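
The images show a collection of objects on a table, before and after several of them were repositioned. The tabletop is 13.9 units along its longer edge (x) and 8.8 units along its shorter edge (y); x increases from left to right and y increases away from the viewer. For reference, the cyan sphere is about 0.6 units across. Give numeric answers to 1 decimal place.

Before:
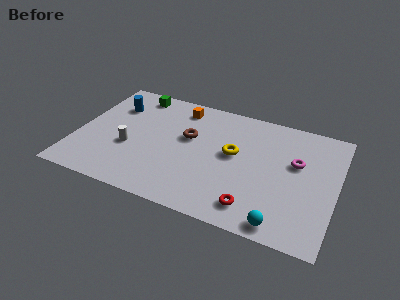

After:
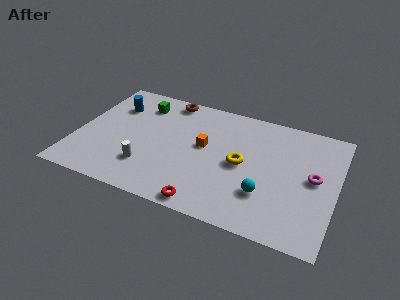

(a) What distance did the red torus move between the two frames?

2.5

The red torus was near (9.8, 1.5) before and (7.4, 0.8) after, so it travelled √(2.4² + 0.7²) ≈ 2.5 units.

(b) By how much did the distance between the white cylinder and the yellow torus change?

-0.4

Before: roughly 5.7 units apart; after: 5.3. That's 0.4 units closer together.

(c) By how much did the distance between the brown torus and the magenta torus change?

+3.0

Before: roughly 5.8 units apart; after: 8.8. That's 3.0 units further apart.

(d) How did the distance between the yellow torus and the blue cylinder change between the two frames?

+0.6

Before: roughly 6.9 units apart; after: 7.5. That's 0.6 units further apart.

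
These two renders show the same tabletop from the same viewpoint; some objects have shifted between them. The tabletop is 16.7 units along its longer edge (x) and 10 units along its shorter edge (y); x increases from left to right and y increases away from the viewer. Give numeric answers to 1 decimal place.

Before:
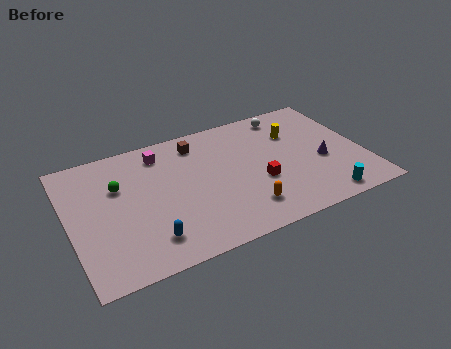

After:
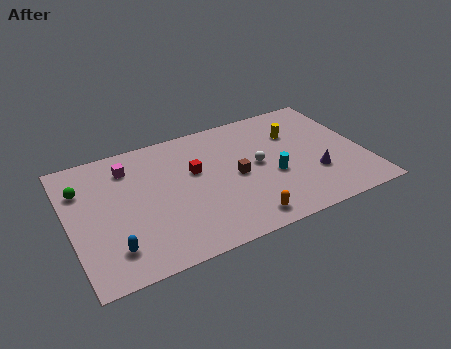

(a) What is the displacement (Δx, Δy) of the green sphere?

(-2.0, 0.6)

From the two frames, the green sphere sits at roughly (2.9, 6.6) before and (0.9, 7.2) after.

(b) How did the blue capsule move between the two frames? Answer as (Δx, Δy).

(-2.0, 0.1)

From the two frames, the blue capsule sits at roughly (4.1, 2.0) before and (2.1, 2.1) after.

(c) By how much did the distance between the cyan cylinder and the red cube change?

+0.4

They were about 4.3 units apart before and 4.7 after — 0.4 units further apart.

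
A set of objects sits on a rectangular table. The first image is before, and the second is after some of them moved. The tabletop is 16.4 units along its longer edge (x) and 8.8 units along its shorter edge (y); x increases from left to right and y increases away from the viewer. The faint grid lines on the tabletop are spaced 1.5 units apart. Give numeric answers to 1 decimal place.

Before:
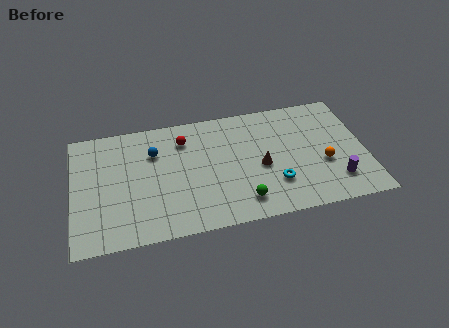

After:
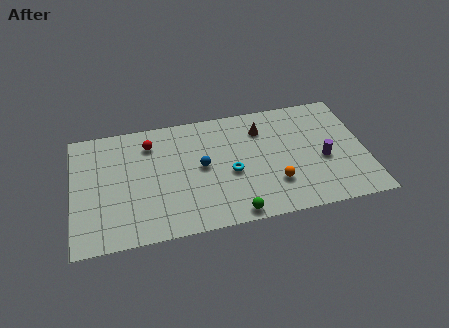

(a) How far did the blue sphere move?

3.1

The blue sphere moved from about (4.6, 6.2) to (7.2, 4.6), a distance of √(2.6² + 1.6²) ≈ 3.1.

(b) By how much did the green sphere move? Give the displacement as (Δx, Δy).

(-0.5, -0.8)

The green sphere started near (9.3, 1.6) and ended near (8.8, 0.8).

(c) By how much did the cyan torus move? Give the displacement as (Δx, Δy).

(-2.4, 1.3)

The cyan torus was at about (11.2, 2.5) and moved to about (8.8, 3.8).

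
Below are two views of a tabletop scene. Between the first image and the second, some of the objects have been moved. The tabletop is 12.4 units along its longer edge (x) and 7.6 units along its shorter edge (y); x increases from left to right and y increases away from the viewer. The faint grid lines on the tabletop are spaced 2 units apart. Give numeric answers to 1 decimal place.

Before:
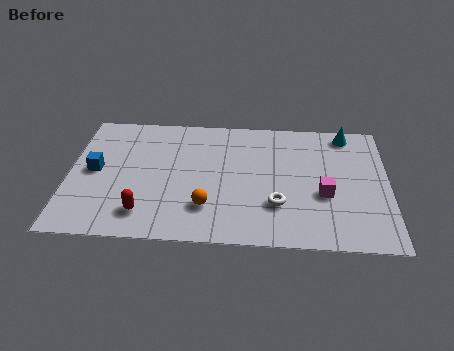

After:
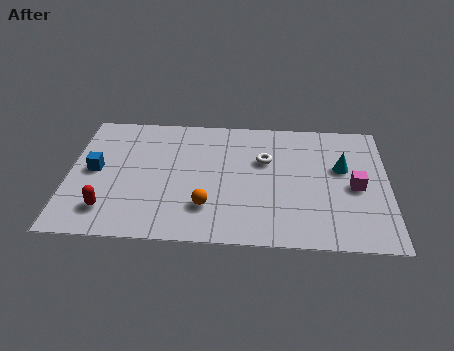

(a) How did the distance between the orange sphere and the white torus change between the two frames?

+0.9

Before: roughly 2.7 units apart; after: 3.6. That's 0.9 units further apart.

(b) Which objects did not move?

the orange sphere and the blue cube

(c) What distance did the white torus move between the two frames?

2.6

The white torus moved from about (8.1, 2.3) to (7.6, 4.9), a distance of √(0.5² + 2.6²) ≈ 2.6.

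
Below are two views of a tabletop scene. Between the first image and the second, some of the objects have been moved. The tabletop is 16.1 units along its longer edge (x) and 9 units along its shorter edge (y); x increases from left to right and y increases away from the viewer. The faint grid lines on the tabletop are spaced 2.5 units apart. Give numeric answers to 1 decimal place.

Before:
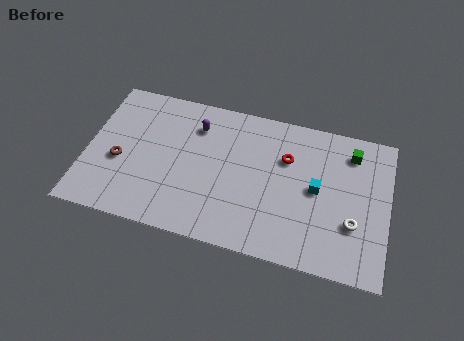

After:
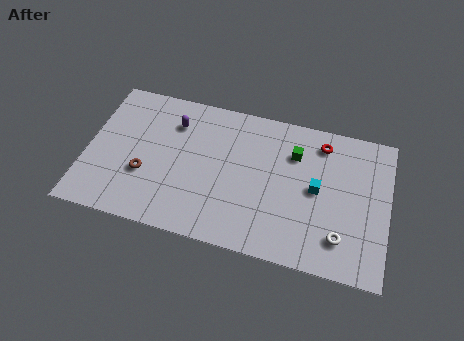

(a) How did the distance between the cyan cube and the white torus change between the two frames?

+0.4

The distance was about 2.6 in the first image and 3.0 in the second, so they moved 0.4 units further apart.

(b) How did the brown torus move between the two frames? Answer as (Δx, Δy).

(1.4, -0.5)

The brown torus started near (1.8, 3.7) and ended near (3.2, 3.2).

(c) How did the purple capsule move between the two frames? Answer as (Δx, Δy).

(-1.2, -0.1)

The purple capsule was at about (5.7, 6.9) and moved to about (4.5, 6.8).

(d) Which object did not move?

the cyan cube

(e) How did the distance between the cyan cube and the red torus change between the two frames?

+0.6

Before: roughly 2.3 units apart; after: 2.9. That's 0.6 units further apart.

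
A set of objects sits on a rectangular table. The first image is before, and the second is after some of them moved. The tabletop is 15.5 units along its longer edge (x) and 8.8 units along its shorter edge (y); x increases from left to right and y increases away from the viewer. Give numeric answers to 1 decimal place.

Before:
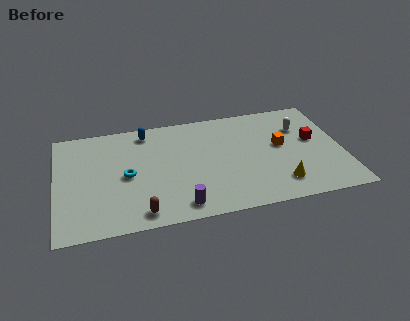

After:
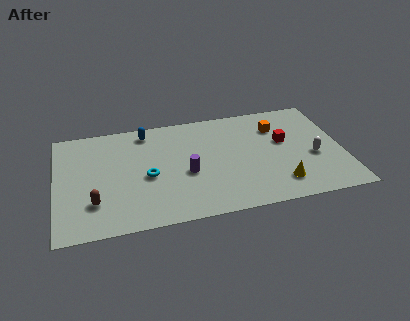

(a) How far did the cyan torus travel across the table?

1.1

From (3.8, 4.2) to (4.9, 3.9), the cyan torus covered √(1.1² + 0.3²) ≈ 1.1 units.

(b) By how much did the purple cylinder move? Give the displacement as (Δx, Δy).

(0.5, 2.5)

The purple cylinder was at about (6.5, 1.2) and moved to about (7.0, 3.7).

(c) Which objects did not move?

the blue capsule and the yellow cone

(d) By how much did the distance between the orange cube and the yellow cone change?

+1.6

They were about 3.1 units apart before and 4.7 after — 1.6 units further apart.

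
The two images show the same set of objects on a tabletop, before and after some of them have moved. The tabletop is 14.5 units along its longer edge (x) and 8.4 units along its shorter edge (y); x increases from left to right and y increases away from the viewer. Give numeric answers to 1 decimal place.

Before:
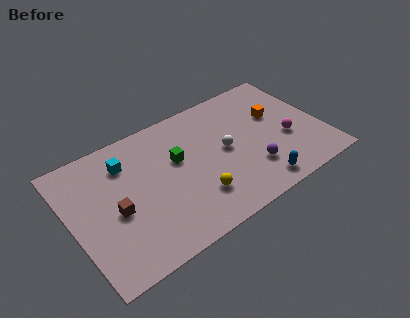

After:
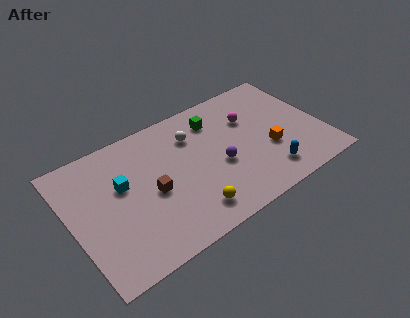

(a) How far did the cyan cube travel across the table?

1.4

The cyan cube moved from about (3.4, 6.4) to (3.0, 5.1), a distance of √(0.4² + 1.3²) ≈ 1.4.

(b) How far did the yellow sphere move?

0.9

The yellow sphere moved from about (6.8, 2.2) to (6.3, 1.5), a distance of √(0.5² + 0.7²) ≈ 0.9.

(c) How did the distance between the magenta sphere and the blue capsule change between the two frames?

+1.0

They were about 3.1 units apart before and 4.1 after — 1.0 units further apart.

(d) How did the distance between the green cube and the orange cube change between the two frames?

-1.5

Before: roughly 5.9 units apart; after: 4.4. That's 1.5 units closer together.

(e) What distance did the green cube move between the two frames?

2.9

The green cube moved from about (6.2, 5.1) to (8.7, 6.6), a distance of √(2.5² + 1.5²) ≈ 2.9.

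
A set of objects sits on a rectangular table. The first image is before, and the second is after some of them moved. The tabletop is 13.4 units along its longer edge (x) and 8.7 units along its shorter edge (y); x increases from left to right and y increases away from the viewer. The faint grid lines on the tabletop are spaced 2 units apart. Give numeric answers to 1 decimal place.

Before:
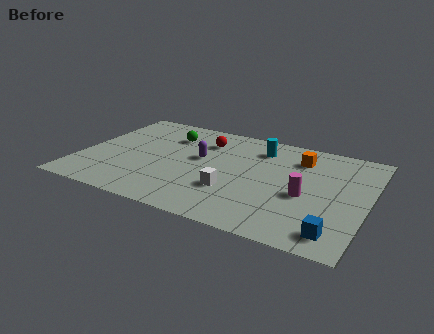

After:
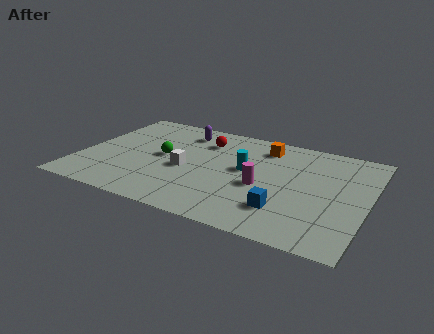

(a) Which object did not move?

the red sphere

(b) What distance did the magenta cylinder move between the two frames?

2.0

The magenta cylinder moved from about (10.6, 3.7) to (8.6, 3.7), a distance of √(2.0² + 0.0²) ≈ 2.0.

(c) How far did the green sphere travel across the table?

2.0

The green sphere was near (3.8, 6.5) before and (3.8, 4.5) after, so it travelled √(0.0² + 2.0²) ≈ 2.0 units.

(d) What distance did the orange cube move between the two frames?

1.7

From (10.0, 6.7) to (8.3, 7.1), the orange cube covered √(1.7² + 0.4²) ≈ 1.7 units.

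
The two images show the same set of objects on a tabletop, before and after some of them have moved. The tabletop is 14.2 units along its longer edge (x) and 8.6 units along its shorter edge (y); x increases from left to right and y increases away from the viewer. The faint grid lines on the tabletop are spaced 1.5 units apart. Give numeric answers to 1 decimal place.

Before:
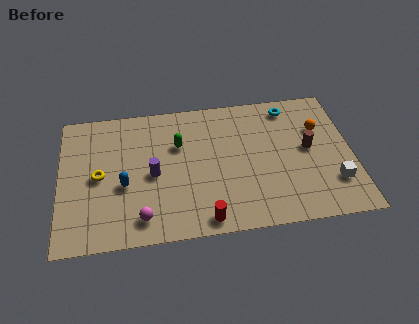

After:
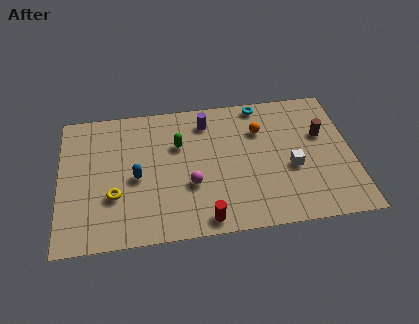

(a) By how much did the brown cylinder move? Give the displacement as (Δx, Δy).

(0.7, 0.8)

The brown cylinder was at about (12.1, 4.6) and moved to about (12.8, 5.4).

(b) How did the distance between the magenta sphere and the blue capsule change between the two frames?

+0.5

The distance was about 2.2 in the first image and 2.7 in the second, so they moved 0.5 units further apart.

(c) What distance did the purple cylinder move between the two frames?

4.0

The purple cylinder was near (4.5, 4.0) before and (7.2, 7.0) after, so it travelled √(2.7² + 3.0²) ≈ 4.0 units.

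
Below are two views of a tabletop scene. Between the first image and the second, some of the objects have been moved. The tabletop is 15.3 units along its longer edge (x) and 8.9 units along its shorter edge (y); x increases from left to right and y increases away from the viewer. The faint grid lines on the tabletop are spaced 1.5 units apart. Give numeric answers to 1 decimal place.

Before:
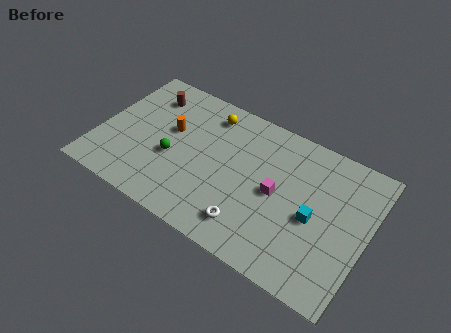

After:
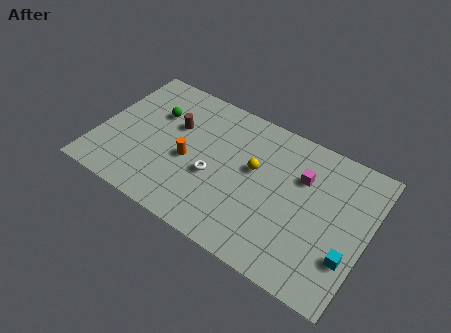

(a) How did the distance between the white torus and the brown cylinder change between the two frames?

-5.3

The distance was about 8.6 in the first image and 3.3 in the second, so they moved 5.3 units closer together.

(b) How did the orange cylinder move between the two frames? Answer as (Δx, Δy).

(1.3, -1.4)

The orange cylinder was at about (3.9, 5.3) and moved to about (5.2, 3.9).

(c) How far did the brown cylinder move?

2.2

The brown cylinder moved from about (2.3, 7.0) to (4.1, 5.7), a distance of √(1.8² + 1.3²) ≈ 2.2.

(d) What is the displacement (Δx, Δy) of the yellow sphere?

(3.0, -2.2)

The yellow sphere started near (5.8, 7.4) and ended near (8.8, 5.2).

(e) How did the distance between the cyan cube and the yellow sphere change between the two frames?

-1.2

The distance was about 7.4 in the first image and 6.2 in the second, so they moved 1.2 units closer together.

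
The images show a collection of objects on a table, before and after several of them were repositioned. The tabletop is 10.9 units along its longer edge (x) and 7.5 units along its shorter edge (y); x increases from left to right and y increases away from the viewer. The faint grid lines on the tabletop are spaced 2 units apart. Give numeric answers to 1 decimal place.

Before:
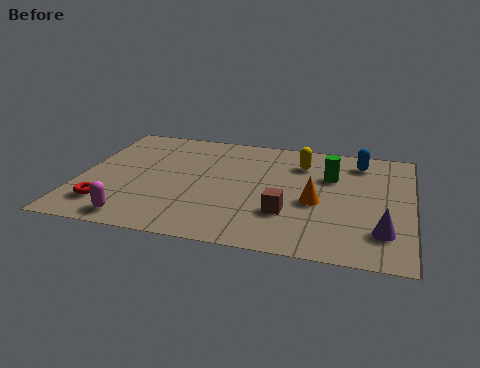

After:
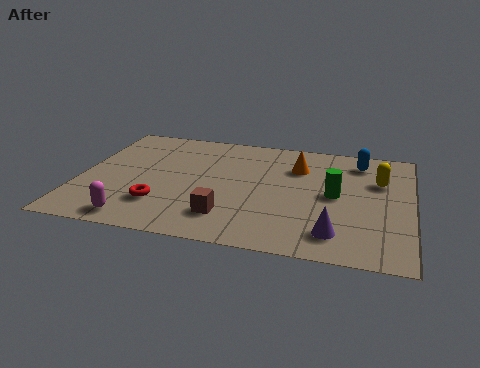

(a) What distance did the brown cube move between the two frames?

2.0

The brown cube was near (6.9, 2.3) before and (5.0, 1.7) after, so it travelled √(1.9² + 0.6²) ≈ 2.0 units.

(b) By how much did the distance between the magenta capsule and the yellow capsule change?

+1.7

Before: roughly 7.0 units apart; after: 8.7. That's 1.7 units further apart.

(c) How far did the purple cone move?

1.6

From (10.0, 1.8) to (8.5, 1.4), the purple cone covered √(1.5² + 0.4²) ≈ 1.6 units.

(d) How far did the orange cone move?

2.3

The orange cone moved from about (7.8, 3.2) to (7.1, 5.4), a distance of √(0.7² + 2.2²) ≈ 2.3.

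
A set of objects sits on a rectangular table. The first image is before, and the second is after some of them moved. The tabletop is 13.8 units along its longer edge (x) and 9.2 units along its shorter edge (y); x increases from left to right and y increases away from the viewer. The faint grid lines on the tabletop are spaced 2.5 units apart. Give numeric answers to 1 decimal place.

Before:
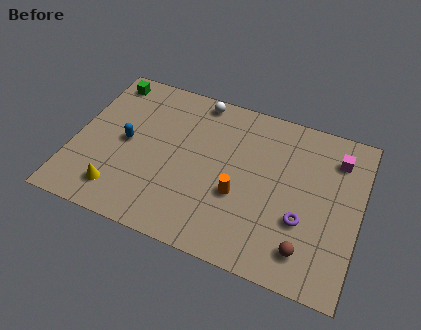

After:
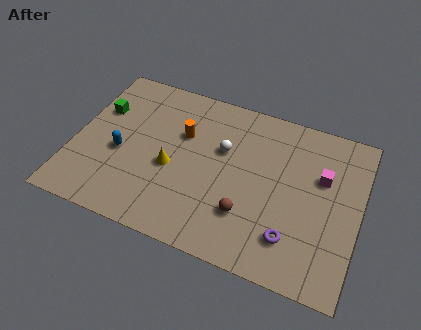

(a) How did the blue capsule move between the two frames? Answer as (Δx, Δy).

(-0.2, -0.7)

The blue capsule started near (2.5, 4.6) and ended near (2.3, 3.9).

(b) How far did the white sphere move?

2.9

From (5.6, 8.3) to (7.1, 5.8), the white sphere covered √(1.5² + 2.5²) ≈ 2.9 units.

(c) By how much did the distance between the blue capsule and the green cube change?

-1.1

They were about 3.7 units apart before and 2.6 after — 1.1 units closer together.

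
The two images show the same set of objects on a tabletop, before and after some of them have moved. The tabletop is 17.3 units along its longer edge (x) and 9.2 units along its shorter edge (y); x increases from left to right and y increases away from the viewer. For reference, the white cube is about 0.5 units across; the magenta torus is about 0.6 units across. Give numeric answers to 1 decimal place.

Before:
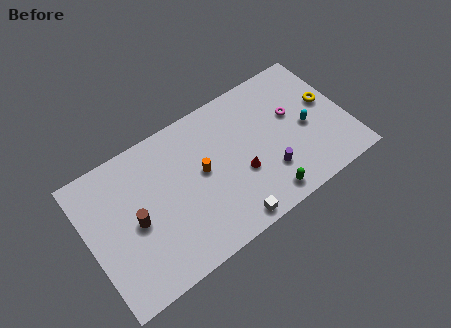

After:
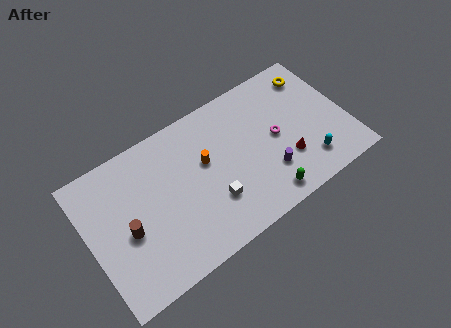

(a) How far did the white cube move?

2.1

The white cube was near (8.7, 0.9) before and (7.9, 2.8) after, so it travelled √(0.8² + 1.9²) ≈ 2.1 units.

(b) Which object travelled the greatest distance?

the red cone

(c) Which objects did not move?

the green capsule and the purple cylinder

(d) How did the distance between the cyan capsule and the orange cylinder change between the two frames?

+0.3

They were about 7.0 units apart before and 7.3 after — 0.3 units further apart.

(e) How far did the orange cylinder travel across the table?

0.6

The orange cylinder moved from about (7.6, 5.0) to (7.9, 5.5), a distance of √(0.3² + 0.5²) ≈ 0.6.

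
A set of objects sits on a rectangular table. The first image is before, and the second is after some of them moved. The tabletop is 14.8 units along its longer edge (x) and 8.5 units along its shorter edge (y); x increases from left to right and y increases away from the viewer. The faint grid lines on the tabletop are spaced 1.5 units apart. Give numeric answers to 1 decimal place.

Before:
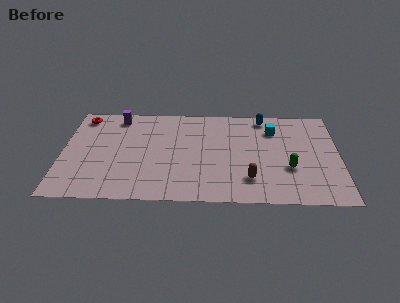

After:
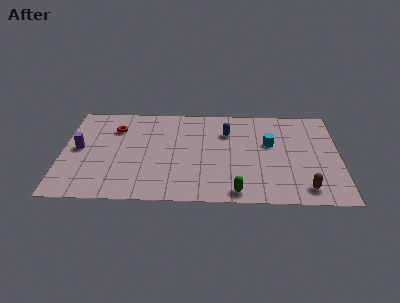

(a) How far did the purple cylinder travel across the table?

3.5

The purple cylinder moved from about (2.9, 7.3) to (0.9, 4.4), a distance of √(2.0² + 2.9²) ≈ 3.5.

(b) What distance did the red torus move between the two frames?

2.1

The red torus was near (1.0, 7.3) before and (2.8, 6.3) after, so it travelled √(1.8² + 1.0²) ≈ 2.1 units.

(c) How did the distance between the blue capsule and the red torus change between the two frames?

-3.8

They were about 9.8 units apart before and 6.0 after — 3.8 units closer together.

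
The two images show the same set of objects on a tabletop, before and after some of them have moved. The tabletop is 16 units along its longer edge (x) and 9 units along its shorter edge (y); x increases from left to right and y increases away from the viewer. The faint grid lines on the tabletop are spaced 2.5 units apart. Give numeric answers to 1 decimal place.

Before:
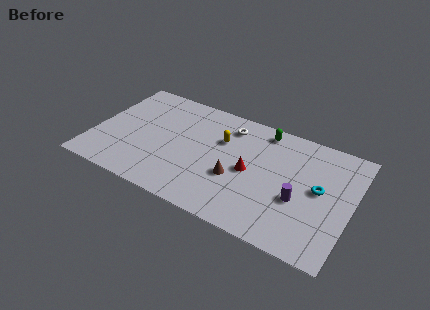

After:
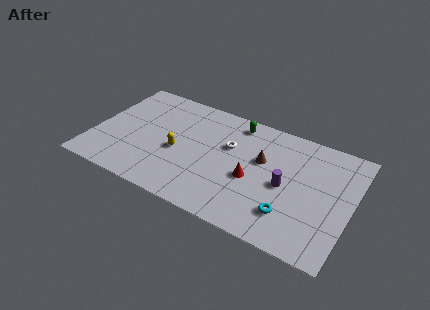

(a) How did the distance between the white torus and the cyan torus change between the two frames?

-0.9

Before: roughly 6.4 units apart; after: 5.5. That's 0.9 units closer together.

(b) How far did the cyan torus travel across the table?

3.0

The cyan torus was near (14.0, 4.8) before and (12.5, 2.2) after, so it travelled √(1.5² + 2.6²) ≈ 3.0 units.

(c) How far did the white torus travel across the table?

1.6

The white torus was near (8.1, 7.3) before and (8.3, 5.7) after, so it travelled √(0.2² + 1.6²) ≈ 1.6 units.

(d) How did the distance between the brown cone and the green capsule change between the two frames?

-1.7

They were about 4.7 units apart before and 3.0 after — 1.7 units closer together.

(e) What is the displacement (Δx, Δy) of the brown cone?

(1.4, 2.1)

The brown cone started near (9.0, 3.4) and ended near (10.4, 5.5).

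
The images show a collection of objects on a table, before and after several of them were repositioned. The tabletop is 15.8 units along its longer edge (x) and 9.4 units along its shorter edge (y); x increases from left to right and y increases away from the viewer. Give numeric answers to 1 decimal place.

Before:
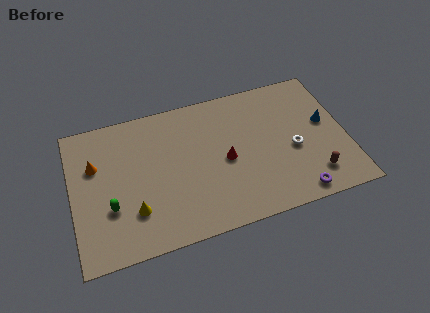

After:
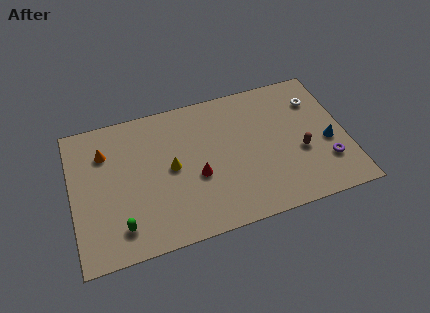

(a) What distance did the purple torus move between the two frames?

2.5

The purple torus was near (12.6, 1.0) before and (14.5, 2.6) after, so it travelled √(1.9² + 1.6²) ≈ 2.5 units.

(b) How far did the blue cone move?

1.4

From (14.7, 5.3) to (14.7, 3.9), the blue cone covered √(0.0² + 1.4²) ≈ 1.4 units.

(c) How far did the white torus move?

3.4

The white torus was near (12.7, 4.0) before and (14.3, 7.0) after, so it travelled √(1.6² + 3.0²) ≈ 3.4 units.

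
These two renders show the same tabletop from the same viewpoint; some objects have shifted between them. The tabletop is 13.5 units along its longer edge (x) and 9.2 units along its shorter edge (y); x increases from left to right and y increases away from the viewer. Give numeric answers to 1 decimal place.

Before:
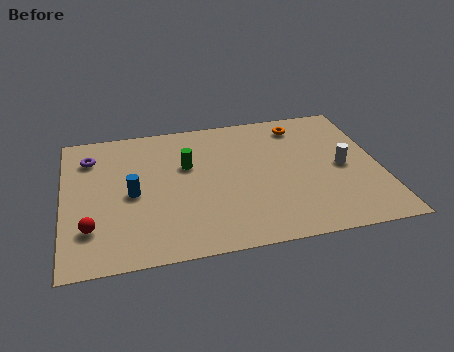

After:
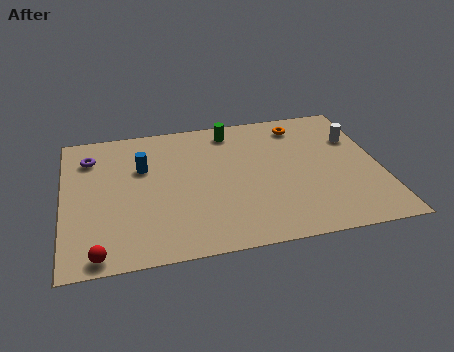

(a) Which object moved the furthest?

the green cylinder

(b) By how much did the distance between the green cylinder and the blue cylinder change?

+1.5

They were about 2.8 units apart before and 4.3 after — 1.5 units further apart.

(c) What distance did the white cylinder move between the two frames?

2.0

From (11.9, 4.4) to (12.6, 6.3), the white cylinder covered √(0.7² + 1.9²) ≈ 2.0 units.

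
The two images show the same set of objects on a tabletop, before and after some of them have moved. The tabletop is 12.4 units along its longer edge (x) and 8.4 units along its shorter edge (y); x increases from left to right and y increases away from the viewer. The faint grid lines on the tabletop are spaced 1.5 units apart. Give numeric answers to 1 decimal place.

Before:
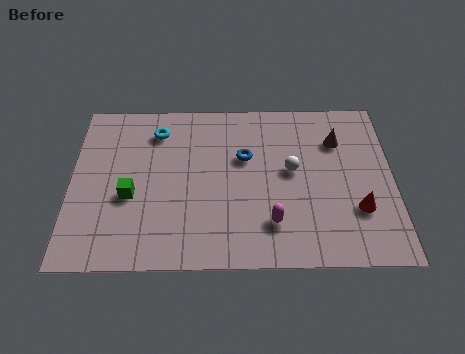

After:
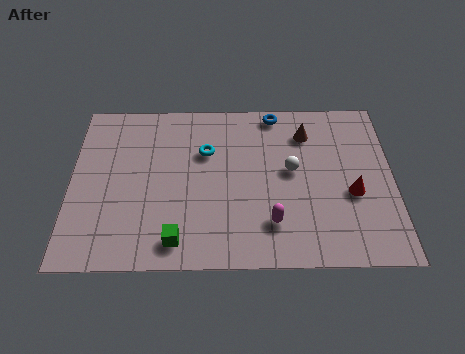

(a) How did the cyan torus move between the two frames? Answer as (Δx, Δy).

(1.9, -1.1)

The cyan torus started near (3.3, 6.7) and ended near (5.2, 5.6).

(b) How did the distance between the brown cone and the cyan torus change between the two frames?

-3.0

Before: roughly 7.0 units apart; after: 4.0. That's 3.0 units closer together.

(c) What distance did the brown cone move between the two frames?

1.3

The brown cone was near (10.3, 6.1) before and (9.1, 6.5) after, so it travelled √(1.2² + 0.4²) ≈ 1.3 units.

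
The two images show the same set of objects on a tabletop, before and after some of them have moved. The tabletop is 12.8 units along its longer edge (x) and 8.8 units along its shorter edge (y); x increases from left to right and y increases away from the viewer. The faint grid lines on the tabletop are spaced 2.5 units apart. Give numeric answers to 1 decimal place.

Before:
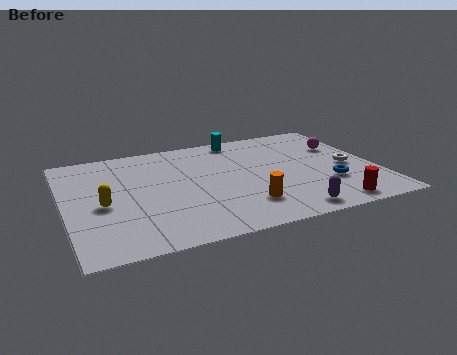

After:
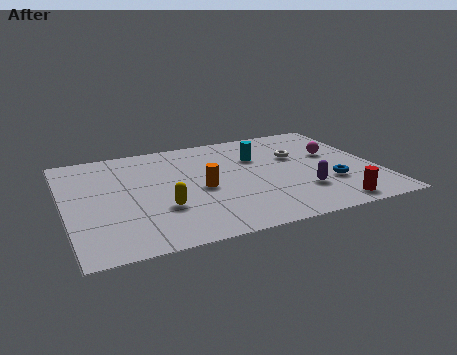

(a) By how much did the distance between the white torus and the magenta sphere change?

-0.4

They were about 1.9 units apart before and 1.5 after — 0.4 units closer together.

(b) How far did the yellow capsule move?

2.5

The yellow capsule was near (1.5, 3.9) before and (3.8, 2.9) after, so it travelled √(2.3² + 1.0²) ≈ 2.5 units.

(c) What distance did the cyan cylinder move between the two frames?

2.0

The cyan cylinder was near (7.6, 7.9) before and (8.1, 6.0) after, so it travelled √(0.5² + 1.9²) ≈ 2.0 units.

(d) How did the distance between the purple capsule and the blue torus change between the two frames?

-1.4

Before: roughly 2.6 units apart; after: 1.2. That's 1.4 units closer together.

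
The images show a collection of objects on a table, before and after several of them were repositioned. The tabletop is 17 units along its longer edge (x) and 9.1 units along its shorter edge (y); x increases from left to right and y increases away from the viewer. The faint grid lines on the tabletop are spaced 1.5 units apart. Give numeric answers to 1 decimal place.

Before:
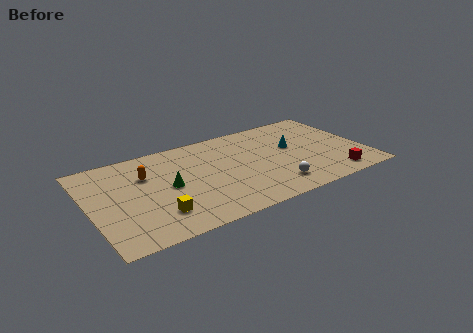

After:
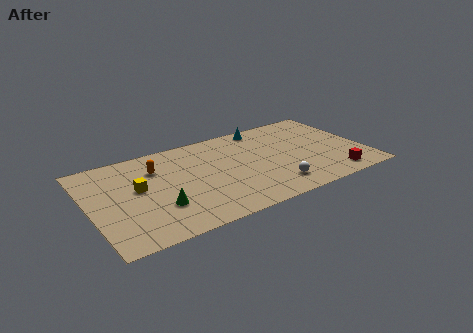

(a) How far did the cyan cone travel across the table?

3.1

The cyan cone moved from about (12.7, 5.3) to (11.3, 8.1), a distance of √(1.4² + 2.8²) ≈ 3.1.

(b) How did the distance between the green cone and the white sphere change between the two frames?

+0.3

Before: roughly 6.8 units apart; after: 7.1. That's 0.3 units further apart.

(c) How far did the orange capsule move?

0.8

The orange capsule moved from about (3.6, 6.2) to (4.3, 6.6), a distance of √(0.7² + 0.4²) ≈ 0.8.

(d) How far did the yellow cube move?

3.0

The yellow cube was near (3.8, 2.2) before and (3.0, 5.1) after, so it travelled √(0.8² + 2.9²) ≈ 3.0 units.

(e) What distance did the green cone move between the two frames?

1.9

From (4.8, 4.5) to (4.0, 2.8), the green cone covered √(0.8² + 1.7²) ≈ 1.9 units.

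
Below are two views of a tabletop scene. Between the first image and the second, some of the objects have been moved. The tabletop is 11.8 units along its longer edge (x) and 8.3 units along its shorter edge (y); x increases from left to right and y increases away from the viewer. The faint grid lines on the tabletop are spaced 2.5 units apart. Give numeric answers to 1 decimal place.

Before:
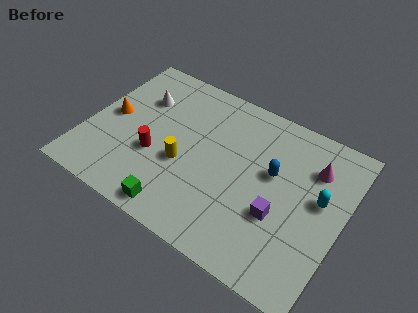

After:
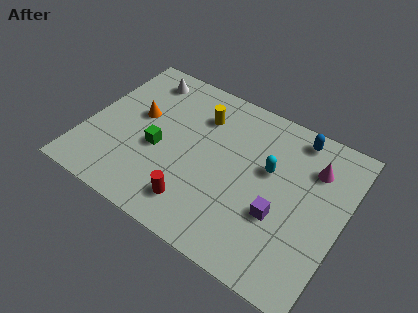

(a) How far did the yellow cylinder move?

2.9

From (4.6, 3.3) to (4.9, 6.2), the yellow cylinder covered √(0.3² + 2.9²) ≈ 2.9 units.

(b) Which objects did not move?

the magenta cone and the purple cube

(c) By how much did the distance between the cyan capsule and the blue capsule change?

+0.3

Before: roughly 2.2 units apart; after: 2.5. That's 0.3 units further apart.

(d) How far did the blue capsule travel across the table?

2.5

The blue capsule moved from about (8.5, 4.9) to (9.2, 7.3), a distance of √(0.7² + 2.4²) ≈ 2.5.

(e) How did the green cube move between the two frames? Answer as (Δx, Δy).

(-1.4, 2.6)

The green cube was at about (4.8, 0.9) and moved to about (3.4, 3.5).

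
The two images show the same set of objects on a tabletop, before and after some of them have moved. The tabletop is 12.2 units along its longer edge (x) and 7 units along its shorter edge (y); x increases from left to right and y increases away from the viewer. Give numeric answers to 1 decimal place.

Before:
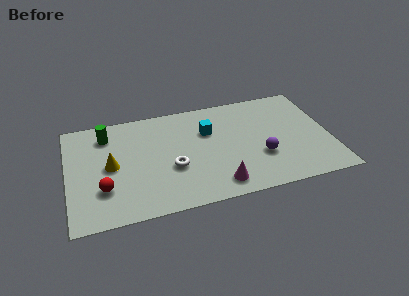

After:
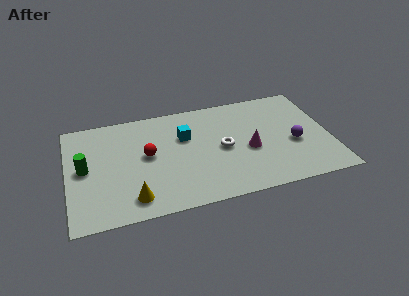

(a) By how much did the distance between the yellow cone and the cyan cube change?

-0.5

The distance was about 4.8 in the first image and 4.3 in the second, so they moved 0.5 units closer together.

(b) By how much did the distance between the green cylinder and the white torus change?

+2.3

They were about 4.1 units apart before and 6.4 after — 2.3 units further apart.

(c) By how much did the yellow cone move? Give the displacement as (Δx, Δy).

(0.9, -2.3)

From the two frames, the yellow cone sits at roughly (2.0, 3.5) before and (2.9, 1.2) after.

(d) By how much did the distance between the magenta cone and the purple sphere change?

-0.4

Before: roughly 2.5 units apart; after: 2.1. That's 0.4 units closer together.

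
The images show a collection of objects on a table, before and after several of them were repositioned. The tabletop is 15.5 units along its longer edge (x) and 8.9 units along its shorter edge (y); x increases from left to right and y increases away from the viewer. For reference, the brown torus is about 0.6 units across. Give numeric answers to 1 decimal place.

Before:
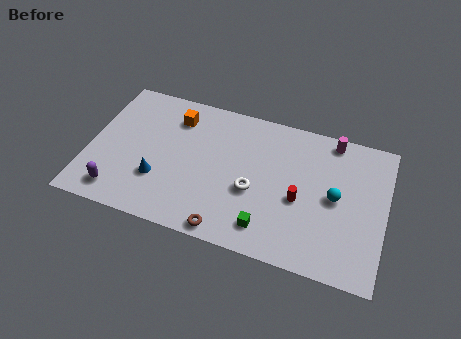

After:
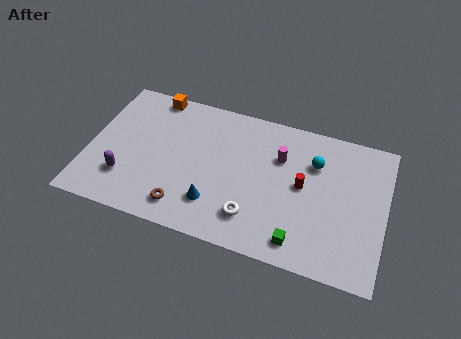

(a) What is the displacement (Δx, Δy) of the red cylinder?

(0.1, 0.9)

From the two frames, the red cylinder sits at roughly (11.1, 3.8) before and (11.2, 4.7) after.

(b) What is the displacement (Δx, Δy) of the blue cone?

(3.0, -0.6)

The blue cone started near (3.8, 2.8) and ended near (6.8, 2.2).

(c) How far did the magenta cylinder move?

3.2

From (12.5, 8.0) to (9.9, 6.1), the magenta cylinder covered √(2.6² + 1.9²) ≈ 3.2 units.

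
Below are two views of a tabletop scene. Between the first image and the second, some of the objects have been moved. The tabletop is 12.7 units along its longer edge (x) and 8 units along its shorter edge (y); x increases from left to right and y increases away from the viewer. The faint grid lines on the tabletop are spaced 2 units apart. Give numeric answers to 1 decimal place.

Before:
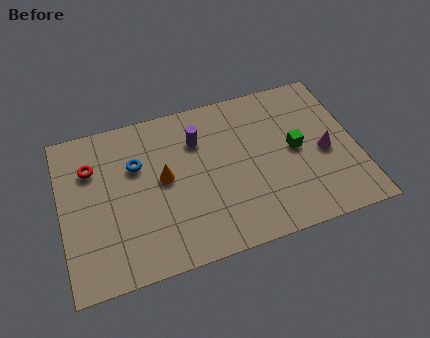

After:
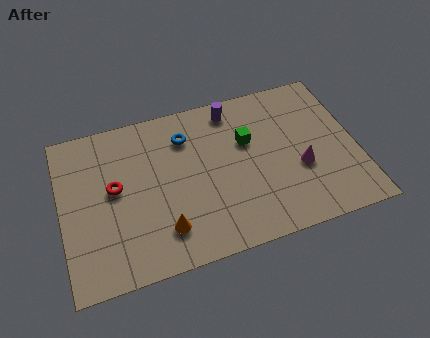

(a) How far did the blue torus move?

2.3

The blue torus was near (3.3, 5.3) before and (5.5, 6.1) after, so it travelled √(2.2² + 0.8²) ≈ 2.3 units.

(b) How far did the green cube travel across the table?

2.2

The green cube was near (10.1, 4.1) before and (8.1, 5.1) after, so it travelled √(2.0² + 1.0²) ≈ 2.2 units.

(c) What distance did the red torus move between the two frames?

1.6

The red torus moved from about (1.4, 5.7) to (2.3, 4.4), a distance of √(0.9² + 1.3²) ≈ 1.6.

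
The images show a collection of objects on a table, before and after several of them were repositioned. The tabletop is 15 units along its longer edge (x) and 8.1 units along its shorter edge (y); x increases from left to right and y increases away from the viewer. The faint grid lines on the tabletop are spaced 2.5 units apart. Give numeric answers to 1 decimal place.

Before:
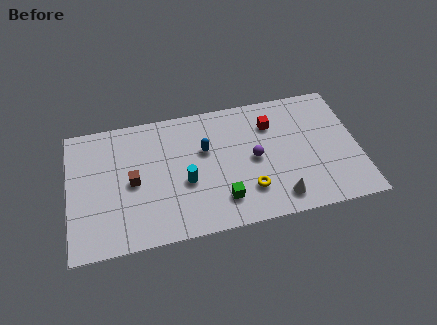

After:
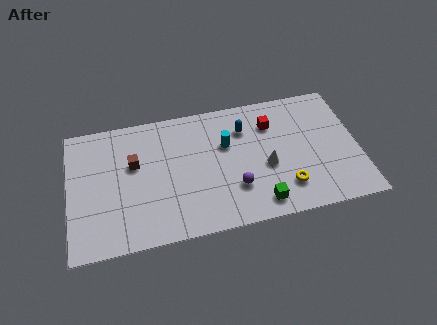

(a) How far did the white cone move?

2.2

The white cone was near (10.7, 1.3) before and (10.2, 3.4) after, so it travelled √(0.5² + 2.1²) ≈ 2.2 units.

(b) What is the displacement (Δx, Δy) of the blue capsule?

(2.1, 0.9)

The blue capsule started near (7.1, 5.1) and ended near (9.2, 6.0).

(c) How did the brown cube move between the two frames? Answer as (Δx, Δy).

(0.1, 1.1)

From the two frames, the brown cube sits at roughly (3.3, 3.9) before and (3.4, 5.0) after.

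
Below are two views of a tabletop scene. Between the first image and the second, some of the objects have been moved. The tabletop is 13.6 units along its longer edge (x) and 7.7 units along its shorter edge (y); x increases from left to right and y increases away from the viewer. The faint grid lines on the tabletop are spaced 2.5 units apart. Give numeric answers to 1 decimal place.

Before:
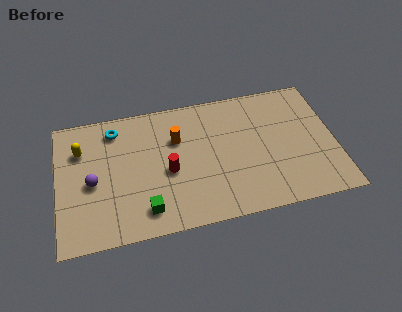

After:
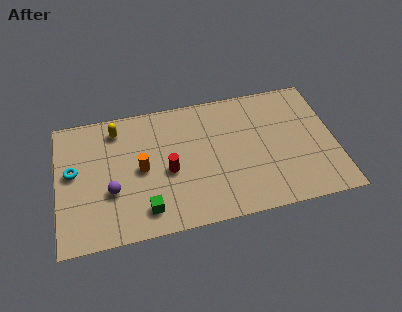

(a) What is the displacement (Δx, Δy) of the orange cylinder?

(-1.8, -1.4)

The orange cylinder started near (5.9, 5.2) and ended near (4.1, 3.8).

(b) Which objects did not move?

the green cube and the red cylinder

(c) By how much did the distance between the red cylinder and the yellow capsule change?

-0.9

The distance was about 4.7 in the first image and 3.8 in the second, so they moved 0.9 units closer together.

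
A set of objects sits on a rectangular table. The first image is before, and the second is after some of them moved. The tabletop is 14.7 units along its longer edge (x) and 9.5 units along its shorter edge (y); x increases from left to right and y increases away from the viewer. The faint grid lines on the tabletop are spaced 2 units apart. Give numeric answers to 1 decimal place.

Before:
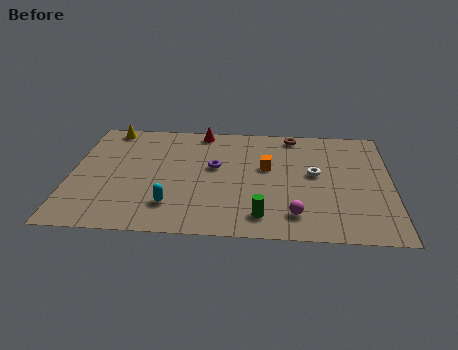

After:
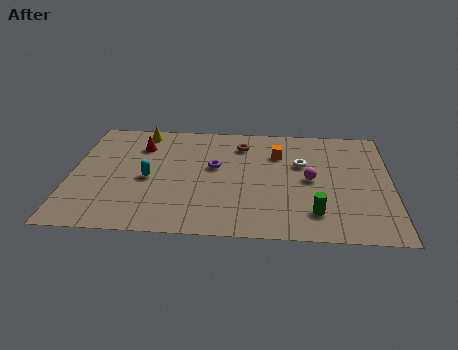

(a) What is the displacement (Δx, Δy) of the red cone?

(-2.8, -1.5)

The red cone started near (5.9, 8.6) and ended near (3.1, 7.1).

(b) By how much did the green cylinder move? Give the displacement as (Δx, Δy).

(2.4, 0.4)

The green cylinder was at about (8.8, 1.6) and moved to about (11.2, 2.0).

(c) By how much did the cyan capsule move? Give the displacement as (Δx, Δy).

(-1.1, 2.1)

The cyan capsule was at about (4.7, 2.2) and moved to about (3.6, 4.3).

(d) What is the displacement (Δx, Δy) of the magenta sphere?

(0.7, 2.9)

From the two frames, the magenta sphere sits at roughly (10.3, 1.8) before and (11.0, 4.7) after.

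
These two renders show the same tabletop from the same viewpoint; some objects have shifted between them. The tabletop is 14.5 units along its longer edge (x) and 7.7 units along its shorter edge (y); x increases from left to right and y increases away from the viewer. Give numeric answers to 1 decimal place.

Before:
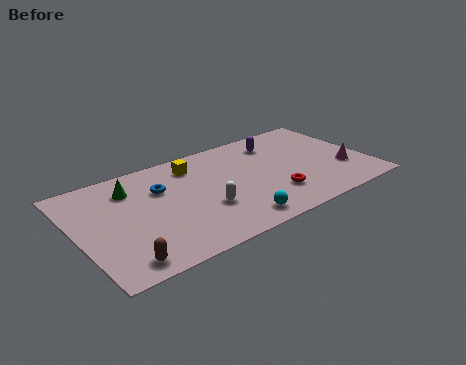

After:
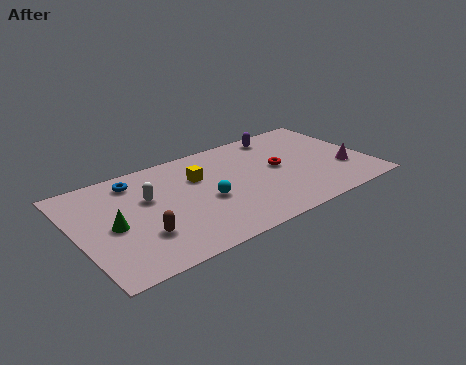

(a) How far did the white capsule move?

3.3

The white capsule was near (6.1, 2.7) before and (3.6, 4.8) after, so it travelled √(2.5² + 2.1²) ≈ 3.3 units.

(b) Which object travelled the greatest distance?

the white capsule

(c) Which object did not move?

the magenta cone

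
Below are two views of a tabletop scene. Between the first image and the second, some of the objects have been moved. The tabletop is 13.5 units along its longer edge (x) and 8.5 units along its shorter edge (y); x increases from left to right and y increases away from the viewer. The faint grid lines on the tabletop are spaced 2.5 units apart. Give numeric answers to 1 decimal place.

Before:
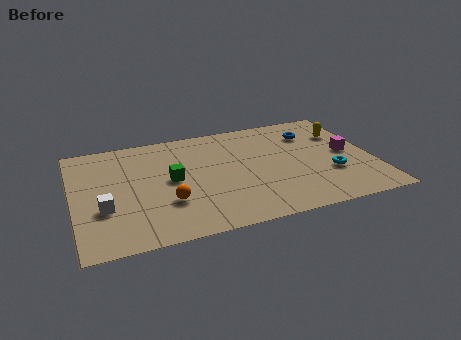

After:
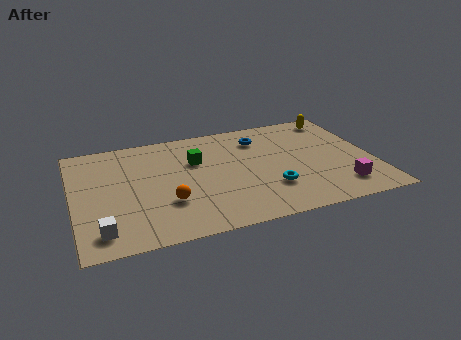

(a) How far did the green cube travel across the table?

1.7

The green cube moved from about (4.4, 4.4) to (5.6, 5.6), a distance of √(1.2² + 1.2²) ≈ 1.7.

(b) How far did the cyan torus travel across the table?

2.8

From (11.5, 2.9) to (8.7, 2.5), the cyan torus covered √(2.8² + 0.4²) ≈ 2.8 units.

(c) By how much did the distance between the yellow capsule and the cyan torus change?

+2.9

Before: roughly 3.2 units apart; after: 6.1. That's 2.9 units further apart.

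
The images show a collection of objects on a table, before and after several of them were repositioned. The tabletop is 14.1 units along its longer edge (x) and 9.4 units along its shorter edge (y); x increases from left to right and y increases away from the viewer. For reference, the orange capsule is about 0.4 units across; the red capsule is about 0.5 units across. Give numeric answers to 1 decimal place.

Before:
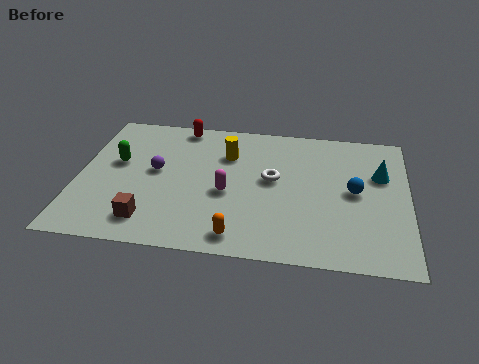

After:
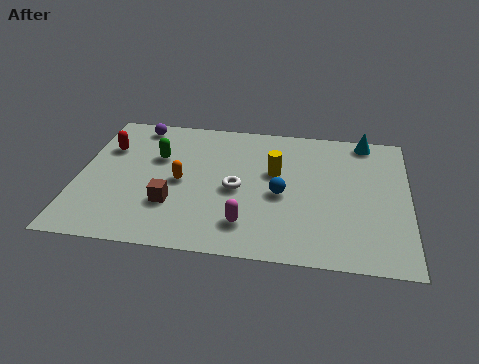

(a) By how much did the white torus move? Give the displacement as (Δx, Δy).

(-1.5, -0.9)

From the two frames, the white torus sits at roughly (8.3, 5.2) before and (6.8, 4.3) after.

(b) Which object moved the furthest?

the orange capsule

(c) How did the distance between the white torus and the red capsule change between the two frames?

+0.8

Before: roughly 5.3 units apart; after: 6.1. That's 0.8 units further apart.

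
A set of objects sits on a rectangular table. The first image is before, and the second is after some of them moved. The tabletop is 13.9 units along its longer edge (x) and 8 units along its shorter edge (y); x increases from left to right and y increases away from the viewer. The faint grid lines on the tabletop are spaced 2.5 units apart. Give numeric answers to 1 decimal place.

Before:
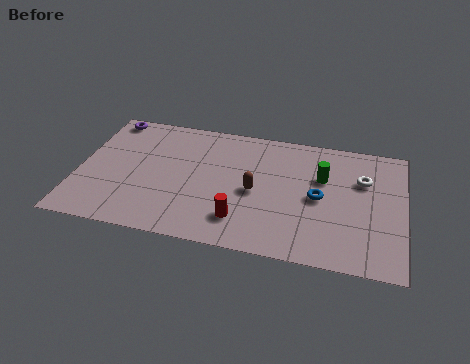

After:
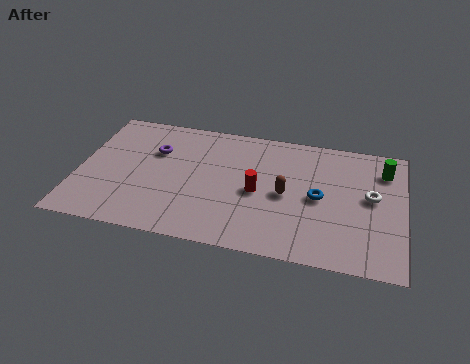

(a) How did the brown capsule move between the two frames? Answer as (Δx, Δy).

(1.3, 0.1)

From the two frames, the brown capsule sits at roughly (7.6, 3.7) before and (8.9, 3.8) after.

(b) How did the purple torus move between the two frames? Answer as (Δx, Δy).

(2.2, -1.8)

The purple torus started near (1.0, 7.2) and ended near (3.2, 5.4).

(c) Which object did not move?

the blue torus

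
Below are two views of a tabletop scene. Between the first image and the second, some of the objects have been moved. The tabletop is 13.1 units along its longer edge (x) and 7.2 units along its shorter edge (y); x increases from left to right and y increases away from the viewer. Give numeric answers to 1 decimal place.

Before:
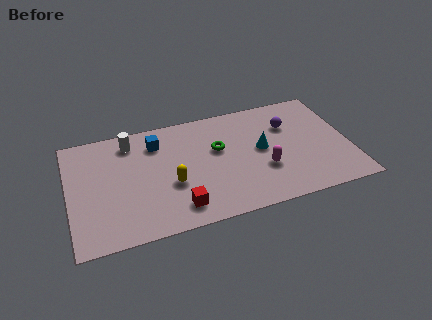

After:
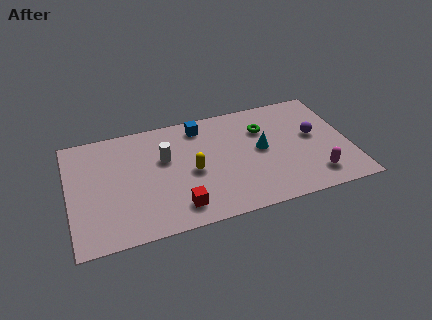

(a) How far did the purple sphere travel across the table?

1.5

The purple sphere moved from about (10.4, 5.0) to (11.5, 4.0), a distance of √(1.1² + 1.0²) ≈ 1.5.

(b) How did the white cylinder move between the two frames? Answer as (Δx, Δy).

(1.5, -1.5)

From the two frames, the white cylinder sits at roughly (3.0, 6.0) before and (4.5, 4.5) after.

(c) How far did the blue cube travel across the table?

2.2

The blue cube moved from about (4.2, 5.6) to (6.3, 6.1), a distance of √(2.1² + 0.5²) ≈ 2.2.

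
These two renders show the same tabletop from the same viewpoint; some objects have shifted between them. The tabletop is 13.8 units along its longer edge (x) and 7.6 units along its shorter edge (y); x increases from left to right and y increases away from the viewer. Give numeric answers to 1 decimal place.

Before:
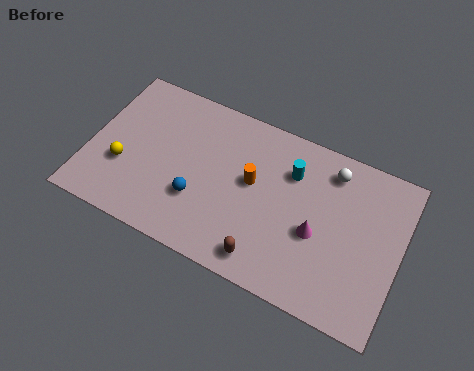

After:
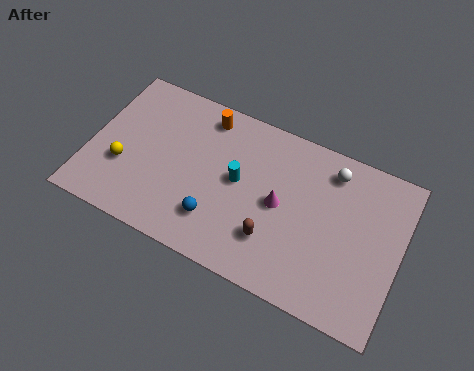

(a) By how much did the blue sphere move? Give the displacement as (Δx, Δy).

(0.9, -0.6)

The blue sphere was at about (5.0, 2.5) and moved to about (5.9, 1.9).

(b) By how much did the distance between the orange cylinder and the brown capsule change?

+2.3

Before: roughly 3.4 units apart; after: 5.7. That's 2.3 units further apart.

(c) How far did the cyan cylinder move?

2.6

From (8.8, 5.5) to (6.6, 4.1), the cyan cylinder covered √(2.2² + 1.4²) ≈ 2.6 units.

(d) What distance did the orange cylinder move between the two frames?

3.3

The orange cylinder was near (7.2, 4.3) before and (4.8, 6.5) after, so it travelled √(2.4² + 2.2²) ≈ 3.3 units.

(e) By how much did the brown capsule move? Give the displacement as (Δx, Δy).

(0.2, 1.0)

The brown capsule was at about (8.2, 1.1) and moved to about (8.4, 2.1).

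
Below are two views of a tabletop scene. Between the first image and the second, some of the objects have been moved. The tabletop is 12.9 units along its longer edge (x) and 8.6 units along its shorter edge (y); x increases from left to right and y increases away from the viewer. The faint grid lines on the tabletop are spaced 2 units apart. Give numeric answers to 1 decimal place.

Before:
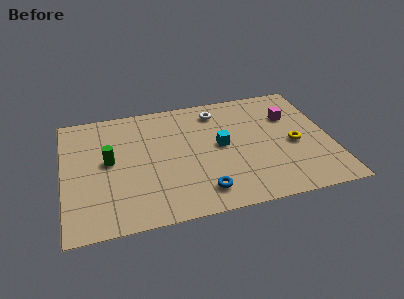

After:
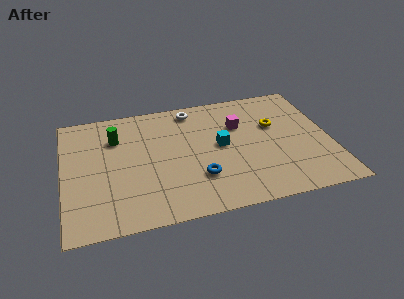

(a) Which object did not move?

the cyan cube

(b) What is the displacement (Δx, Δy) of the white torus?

(-1.2, 0.4)

The white torus started near (7.6, 7.1) and ended near (6.4, 7.5).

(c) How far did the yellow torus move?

1.8

From (11.1, 3.8) to (10.3, 5.4), the yellow torus covered √(0.8² + 1.6²) ≈ 1.8 units.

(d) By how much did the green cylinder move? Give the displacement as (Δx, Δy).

(0.4, 1.6)

From the two frames, the green cylinder sits at roughly (2.2, 4.6) before and (2.6, 6.2) after.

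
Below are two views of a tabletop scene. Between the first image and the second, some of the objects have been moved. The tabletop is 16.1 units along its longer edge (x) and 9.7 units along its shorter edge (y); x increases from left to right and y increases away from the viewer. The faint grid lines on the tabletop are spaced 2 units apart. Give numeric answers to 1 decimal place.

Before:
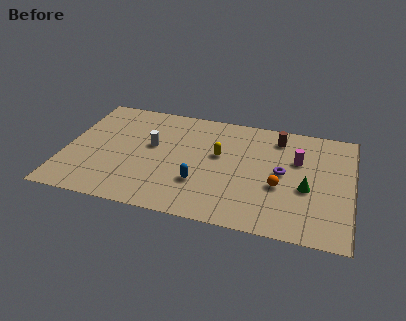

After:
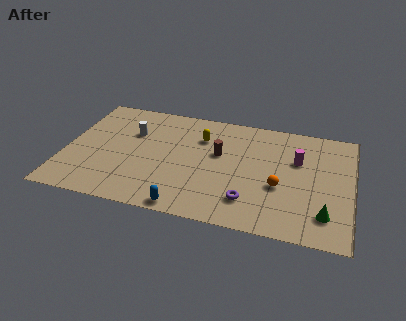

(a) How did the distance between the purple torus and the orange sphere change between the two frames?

+1.1

The distance was about 1.2 in the first image and 2.3 in the second, so they moved 1.1 units further apart.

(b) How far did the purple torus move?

3.3

The purple torus moved from about (12.2, 5.0) to (10.5, 2.2), a distance of √(1.7² + 2.8²) ≈ 3.3.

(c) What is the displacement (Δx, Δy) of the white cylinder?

(-1.2, 0.9)

The white cylinder was at about (4.8, 5.6) and moved to about (3.6, 6.5).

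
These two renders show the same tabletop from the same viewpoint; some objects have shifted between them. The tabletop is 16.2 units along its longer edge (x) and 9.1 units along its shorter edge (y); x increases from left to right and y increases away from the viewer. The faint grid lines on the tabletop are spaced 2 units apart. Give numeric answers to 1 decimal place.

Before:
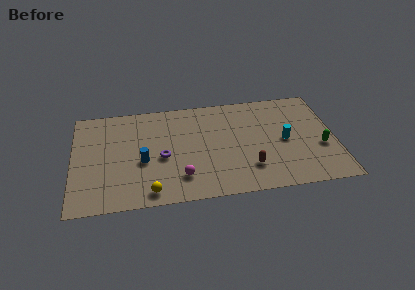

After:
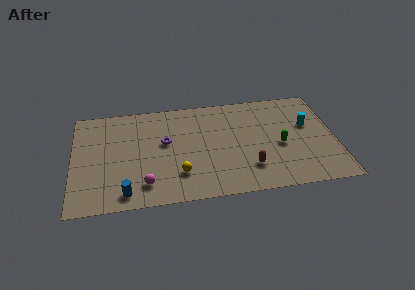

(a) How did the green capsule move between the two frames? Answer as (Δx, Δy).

(-2.5, 0.5)

The green capsule started near (15.3, 3.5) and ended near (12.8, 4.0).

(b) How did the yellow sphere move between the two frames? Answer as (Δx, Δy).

(1.8, 1.3)

From the two frames, the yellow sphere sits at roughly (4.7, 1.1) before and (6.5, 2.4) after.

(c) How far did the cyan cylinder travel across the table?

1.9

From (13.1, 4.4) to (14.6, 5.6), the cyan cylinder covered √(1.5² + 1.2²) ≈ 1.9 units.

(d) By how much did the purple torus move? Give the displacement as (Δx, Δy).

(0.2, 1.3)

The purple torus was at about (5.5, 4.0) and moved to about (5.7, 5.3).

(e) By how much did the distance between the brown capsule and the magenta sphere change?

+2.2

Before: roughly 4.2 units apart; after: 6.4. That's 2.2 units further apart.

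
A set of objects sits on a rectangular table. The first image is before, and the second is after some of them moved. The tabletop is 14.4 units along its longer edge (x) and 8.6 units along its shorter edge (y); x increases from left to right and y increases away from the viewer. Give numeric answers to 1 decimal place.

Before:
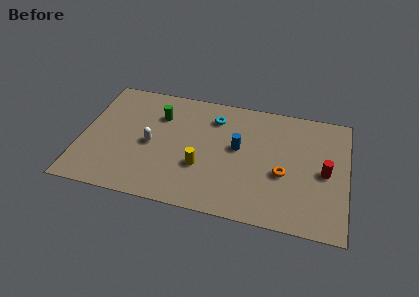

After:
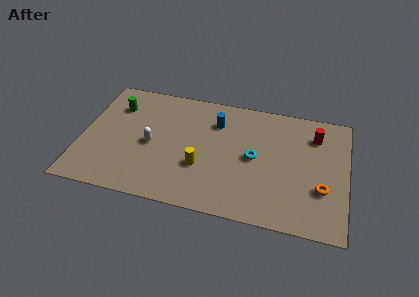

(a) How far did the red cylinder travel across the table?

2.6

From (13.2, 4.1) to (12.6, 6.6), the red cylinder covered √(0.6² + 2.5²) ≈ 2.6 units.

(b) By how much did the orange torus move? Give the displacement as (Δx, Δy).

(2.1, -0.6)

From the two frames, the orange torus sits at roughly (11.0, 3.5) before and (13.1, 2.9) after.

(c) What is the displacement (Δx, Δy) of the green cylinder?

(-2.4, 0.2)

The green cylinder started near (4.1, 6.2) and ended near (1.7, 6.4).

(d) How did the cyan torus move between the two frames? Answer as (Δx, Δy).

(2.3, -2.4)

From the two frames, the cyan torus sits at roughly (7.1, 6.7) before and (9.4, 4.3) after.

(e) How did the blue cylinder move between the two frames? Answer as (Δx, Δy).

(-1.3, 1.6)

The blue cylinder started near (8.5, 4.8) and ended near (7.2, 6.4).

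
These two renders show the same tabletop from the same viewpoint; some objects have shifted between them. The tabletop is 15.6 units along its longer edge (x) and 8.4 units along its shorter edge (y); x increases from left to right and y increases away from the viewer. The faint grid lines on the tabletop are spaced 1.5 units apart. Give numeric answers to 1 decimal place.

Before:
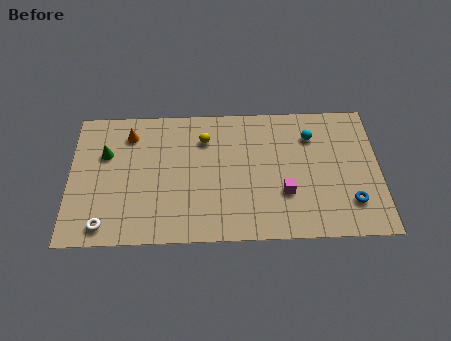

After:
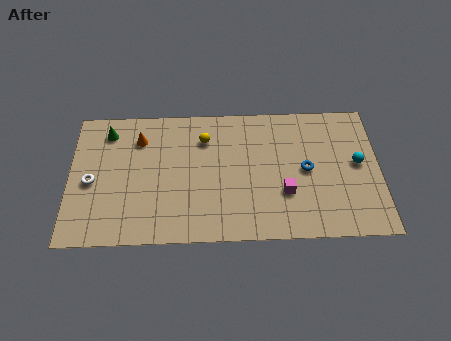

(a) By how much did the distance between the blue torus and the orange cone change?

-3.3

They were about 12.0 units apart before and 8.7 after — 3.3 units closer together.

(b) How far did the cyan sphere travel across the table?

2.9

The cyan sphere moved from about (12.2, 6.3) to (14.5, 4.5), a distance of √(2.3² + 1.8²) ≈ 2.9.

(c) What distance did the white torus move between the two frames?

2.8

The white torus was near (1.8, 1.1) before and (1.1, 3.8) after, so it travelled √(0.7² + 2.7²) ≈ 2.8 units.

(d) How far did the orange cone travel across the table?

0.6

From (3.0, 6.7) to (3.5, 6.4), the orange cone covered √(0.5² + 0.3²) ≈ 0.6 units.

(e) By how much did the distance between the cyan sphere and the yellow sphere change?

+2.5

The distance was about 5.4 in the first image and 7.9 in the second, so they moved 2.5 units further apart.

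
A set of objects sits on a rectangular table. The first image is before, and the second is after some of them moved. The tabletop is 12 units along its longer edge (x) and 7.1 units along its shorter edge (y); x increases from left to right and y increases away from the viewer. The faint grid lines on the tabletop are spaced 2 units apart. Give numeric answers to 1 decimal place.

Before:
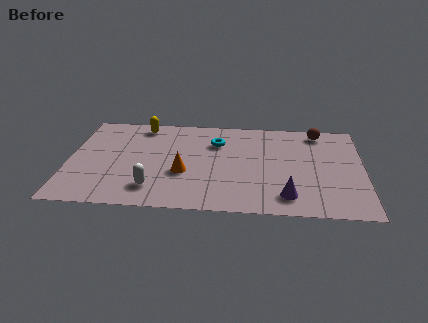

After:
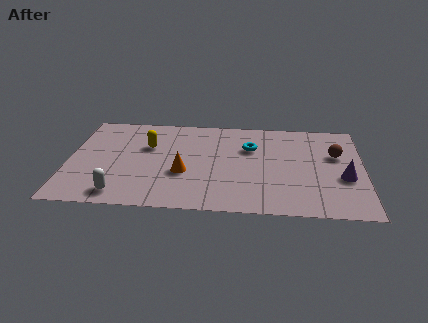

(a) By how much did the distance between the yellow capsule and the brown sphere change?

+0.4

The distance was about 7.3 in the first image and 7.7 in the second, so they moved 0.4 units further apart.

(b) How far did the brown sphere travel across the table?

1.8

The brown sphere moved from about (10.2, 6.2) to (10.9, 4.5), a distance of √(0.7² + 1.7²) ≈ 1.8.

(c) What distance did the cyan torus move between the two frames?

1.4

From (6.0, 5.1) to (7.4, 4.8), the cyan torus covered √(1.4² + 0.3²) ≈ 1.4 units.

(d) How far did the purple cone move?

2.7

The purple cone moved from about (8.9, 1.3) to (11.2, 2.8), a distance of √(2.3² + 1.5²) ≈ 2.7.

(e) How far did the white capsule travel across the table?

1.4

The white capsule moved from about (3.5, 1.5) to (2.2, 1.0), a distance of √(1.3² + 0.5²) ≈ 1.4.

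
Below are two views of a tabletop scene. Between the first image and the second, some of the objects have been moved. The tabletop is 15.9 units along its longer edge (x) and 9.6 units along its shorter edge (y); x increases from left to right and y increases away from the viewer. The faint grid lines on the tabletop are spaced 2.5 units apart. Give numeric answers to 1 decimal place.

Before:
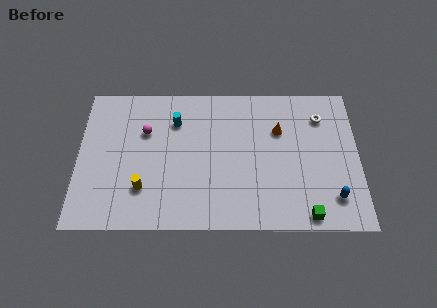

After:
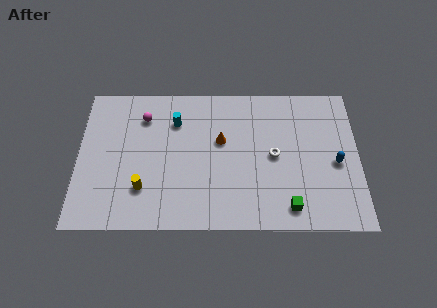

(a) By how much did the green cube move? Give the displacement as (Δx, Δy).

(-1.0, 0.5)

From the two frames, the green cube sits at roughly (12.9, 0.9) before and (11.9, 1.4) after.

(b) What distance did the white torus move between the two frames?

3.7

The white torus was near (13.8, 7.4) before and (11.1, 4.8) after, so it travelled √(2.7² + 2.6²) ≈ 3.7 units.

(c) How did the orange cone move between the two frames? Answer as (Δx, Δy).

(-3.3, -0.7)

From the two frames, the orange cone sits at roughly (11.4, 6.5) before and (8.1, 5.8) after.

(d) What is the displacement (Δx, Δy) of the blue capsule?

(0.2, 2.3)

From the two frames, the blue capsule sits at roughly (14.4, 2.0) before and (14.6, 4.3) after.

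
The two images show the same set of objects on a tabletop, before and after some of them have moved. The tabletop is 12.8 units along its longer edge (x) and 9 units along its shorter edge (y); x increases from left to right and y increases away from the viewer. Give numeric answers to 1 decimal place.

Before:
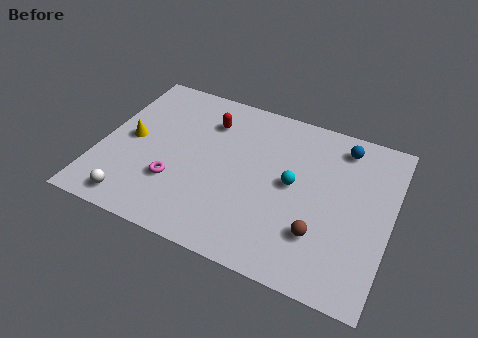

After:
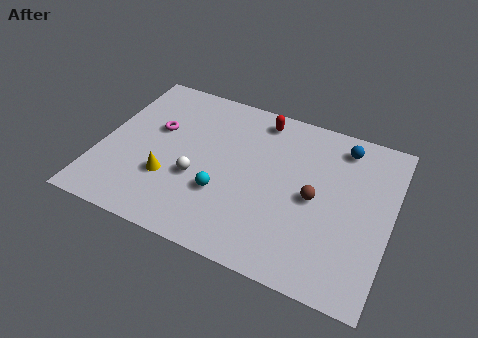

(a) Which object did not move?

the blue sphere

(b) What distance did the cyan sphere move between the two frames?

3.4

The cyan sphere was near (8.5, 4.7) before and (5.6, 3.0) after, so it travelled √(2.9² + 1.7²) ≈ 3.4 units.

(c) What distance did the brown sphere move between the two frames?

1.8

From (9.9, 2.5) to (9.5, 4.3), the brown sphere covered √(0.4² + 1.8²) ≈ 1.8 units.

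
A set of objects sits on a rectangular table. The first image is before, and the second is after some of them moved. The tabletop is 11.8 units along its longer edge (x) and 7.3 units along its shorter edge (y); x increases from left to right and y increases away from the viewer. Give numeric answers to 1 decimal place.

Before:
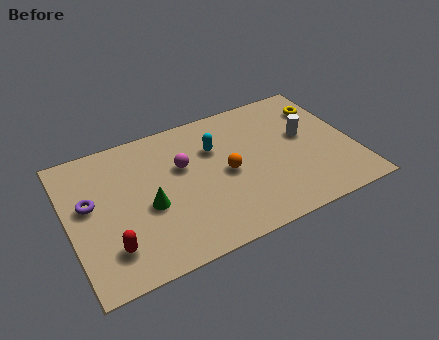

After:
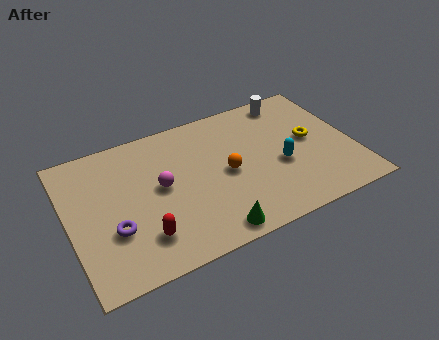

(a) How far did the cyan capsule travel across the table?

3.2

The cyan capsule moved from about (6.2, 5.0) to (8.7, 3.0), a distance of √(2.5² + 2.0²) ≈ 3.2.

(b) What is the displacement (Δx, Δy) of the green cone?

(2.3, -2.3)

The green cone was at about (3.2, 3.1) and moved to about (5.5, 0.8).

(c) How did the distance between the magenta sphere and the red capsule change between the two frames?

-2.0

Before: roughly 4.4 units apart; after: 2.4. That's 2.0 units closer together.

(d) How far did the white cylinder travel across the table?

2.2

From (9.9, 4.2) to (9.6, 6.4), the white cylinder covered √(0.3² + 2.2²) ≈ 2.2 units.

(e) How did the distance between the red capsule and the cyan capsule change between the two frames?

+0.3

Before: roughly 5.7 units apart; after: 6.0. That's 0.3 units further apart.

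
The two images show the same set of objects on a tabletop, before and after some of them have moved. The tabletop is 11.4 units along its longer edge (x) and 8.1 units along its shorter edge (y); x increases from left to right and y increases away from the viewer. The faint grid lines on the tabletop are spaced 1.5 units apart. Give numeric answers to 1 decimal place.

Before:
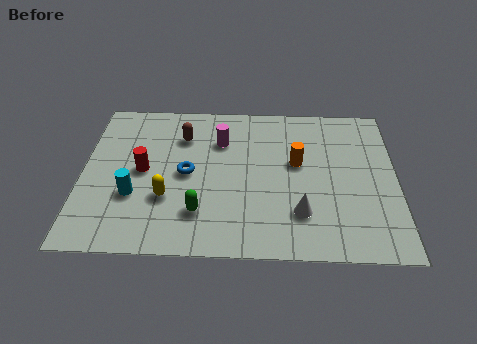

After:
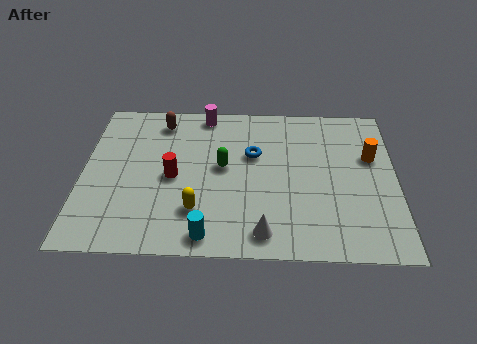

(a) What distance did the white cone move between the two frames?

1.6

From (7.9, 2.1) to (6.6, 1.1), the white cone covered √(1.3² + 1.0²) ≈ 1.6 units.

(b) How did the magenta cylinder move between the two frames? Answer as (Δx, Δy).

(-0.6, 1.5)

The magenta cylinder started near (5.0, 5.8) and ended near (4.4, 7.3).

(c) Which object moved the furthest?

the cyan cylinder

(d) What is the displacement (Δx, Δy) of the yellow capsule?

(1.1, -0.6)

From the two frames, the yellow capsule sits at roughly (3.1, 2.7) before and (4.2, 2.1) after.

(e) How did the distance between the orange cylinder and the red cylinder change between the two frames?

+1.7

Before: roughly 5.6 units apart; after: 7.3. That's 1.7 units further apart.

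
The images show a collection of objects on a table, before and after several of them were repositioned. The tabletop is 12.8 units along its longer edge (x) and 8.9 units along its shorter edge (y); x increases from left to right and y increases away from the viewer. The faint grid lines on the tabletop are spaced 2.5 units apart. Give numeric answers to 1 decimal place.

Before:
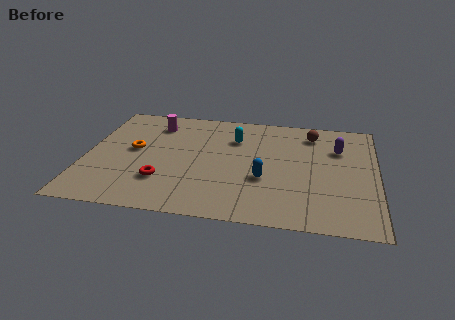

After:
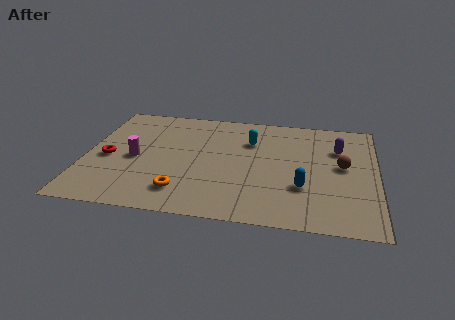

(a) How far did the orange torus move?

3.8

The orange torus was near (2.1, 4.8) before and (4.4, 1.8) after, so it travelled √(2.3² + 3.0²) ≈ 3.8 units.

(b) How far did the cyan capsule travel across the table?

0.7

From (6.5, 6.4) to (7.2, 6.3), the cyan capsule covered √(0.7² + 0.1²) ≈ 0.7 units.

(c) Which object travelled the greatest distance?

the orange torus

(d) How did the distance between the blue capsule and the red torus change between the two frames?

+4.2

They were about 4.5 units apart before and 8.7 after — 4.2 units further apart.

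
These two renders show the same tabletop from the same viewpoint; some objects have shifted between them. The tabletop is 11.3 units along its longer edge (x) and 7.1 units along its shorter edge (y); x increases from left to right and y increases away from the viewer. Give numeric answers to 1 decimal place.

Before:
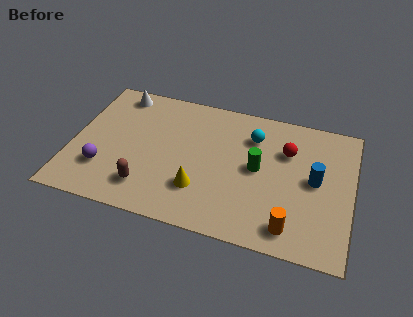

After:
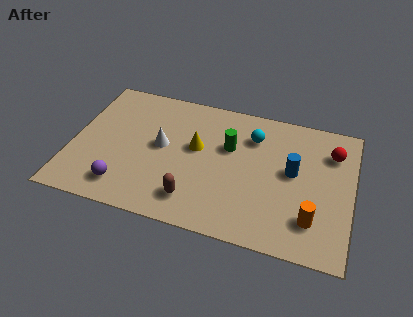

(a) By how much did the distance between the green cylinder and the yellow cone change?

-1.4

Before: roughly 2.8 units apart; after: 1.4. That's 1.4 units closer together.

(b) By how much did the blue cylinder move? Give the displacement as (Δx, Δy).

(-0.9, 0.2)

From the two frames, the blue cylinder sits at roughly (9.8, 3.7) before and (8.9, 3.9) after.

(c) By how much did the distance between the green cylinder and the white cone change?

-3.6

They were about 6.4 units apart before and 2.8 after — 3.6 units closer together.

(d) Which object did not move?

the cyan sphere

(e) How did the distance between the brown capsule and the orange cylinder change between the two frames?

-1.1

Before: roughly 5.8 units apart; after: 4.7. That's 1.1 units closer together.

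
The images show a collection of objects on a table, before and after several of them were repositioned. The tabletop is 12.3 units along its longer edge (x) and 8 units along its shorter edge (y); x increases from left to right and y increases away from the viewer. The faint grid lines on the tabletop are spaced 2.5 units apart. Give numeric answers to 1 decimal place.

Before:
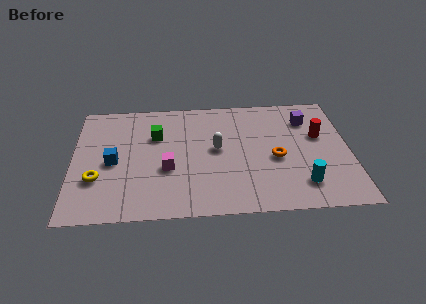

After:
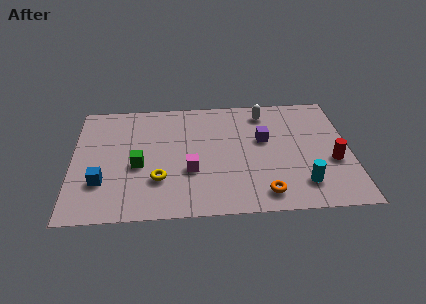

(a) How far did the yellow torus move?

2.7

The yellow torus moved from about (1.1, 2.6) to (3.8, 2.4), a distance of √(2.7² + 0.2²) ≈ 2.7.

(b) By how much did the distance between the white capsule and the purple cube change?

-2.6

They were about 4.5 units apart before and 1.9 after — 2.6 units closer together.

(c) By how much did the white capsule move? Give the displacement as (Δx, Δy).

(2.2, 2.4)

The white capsule started near (6.4, 4.3) and ended near (8.6, 6.7).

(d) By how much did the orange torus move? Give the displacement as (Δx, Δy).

(-0.6, -2.3)

From the two frames, the orange torus sits at roughly (9.0, 3.5) before and (8.4, 1.2) after.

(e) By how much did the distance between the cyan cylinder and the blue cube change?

+0.3

Before: roughly 8.5 units apart; after: 8.8. That's 0.3 units further apart.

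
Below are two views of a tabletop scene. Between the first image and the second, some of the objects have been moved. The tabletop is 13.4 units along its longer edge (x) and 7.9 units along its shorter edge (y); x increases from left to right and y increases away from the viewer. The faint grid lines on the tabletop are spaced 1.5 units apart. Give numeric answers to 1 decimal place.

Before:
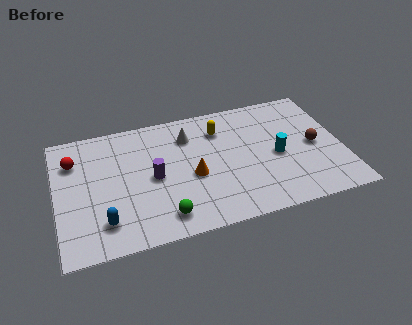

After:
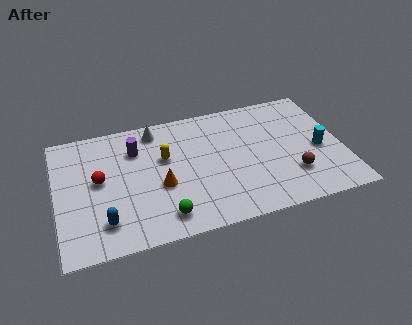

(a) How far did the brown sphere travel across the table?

2.0

The brown sphere was near (12.1, 3.8) before and (10.9, 2.2) after, so it travelled √(1.2² + 1.6²) ≈ 2.0 units.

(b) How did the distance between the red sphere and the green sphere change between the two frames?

-1.9

They were about 6.0 units apart before and 4.1 after — 1.9 units closer together.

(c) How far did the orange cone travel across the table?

1.5

The orange cone was near (6.3, 3.4) before and (4.8, 3.2) after, so it travelled √(1.5² + 0.2²) ≈ 1.5 units.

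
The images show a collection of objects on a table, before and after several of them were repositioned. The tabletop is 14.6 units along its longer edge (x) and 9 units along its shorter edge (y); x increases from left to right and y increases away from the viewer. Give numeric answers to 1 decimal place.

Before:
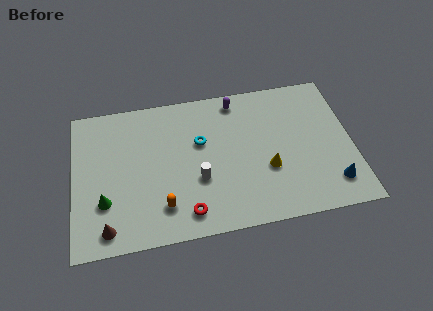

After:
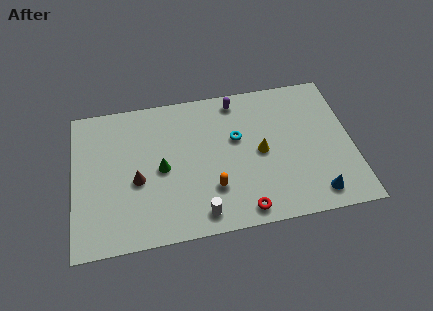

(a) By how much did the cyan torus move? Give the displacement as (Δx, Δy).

(1.9, -0.1)

From the two frames, the cyan torus sits at roughly (6.7, 5.6) before and (8.6, 5.5) after.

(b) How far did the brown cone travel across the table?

3.1

The brown cone moved from about (1.7, 1.2) to (3.3, 3.8), a distance of √(1.6² + 2.6²) ≈ 3.1.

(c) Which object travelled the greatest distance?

the green cone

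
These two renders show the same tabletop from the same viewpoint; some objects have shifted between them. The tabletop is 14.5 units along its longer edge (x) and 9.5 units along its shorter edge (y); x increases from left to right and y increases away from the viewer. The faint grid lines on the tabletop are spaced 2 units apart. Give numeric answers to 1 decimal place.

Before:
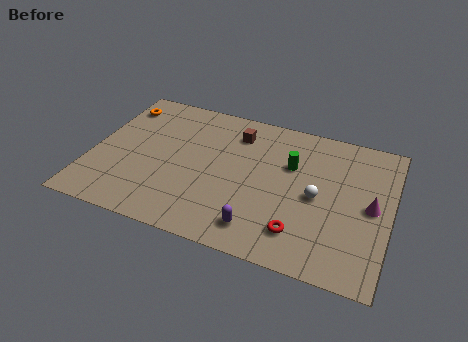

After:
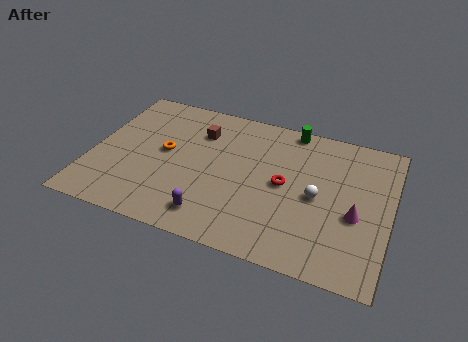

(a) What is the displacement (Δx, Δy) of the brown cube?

(-1.8, -0.5)

The brown cube was at about (6.8, 7.5) and moved to about (5.0, 7.0).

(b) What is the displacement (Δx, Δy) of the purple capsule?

(-2.3, 0.0)

The purple capsule started near (8.5, 1.6) and ended near (6.2, 1.6).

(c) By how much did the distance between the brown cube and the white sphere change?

+1.3

Before: roughly 5.2 units apart; after: 6.5. That's 1.3 units further apart.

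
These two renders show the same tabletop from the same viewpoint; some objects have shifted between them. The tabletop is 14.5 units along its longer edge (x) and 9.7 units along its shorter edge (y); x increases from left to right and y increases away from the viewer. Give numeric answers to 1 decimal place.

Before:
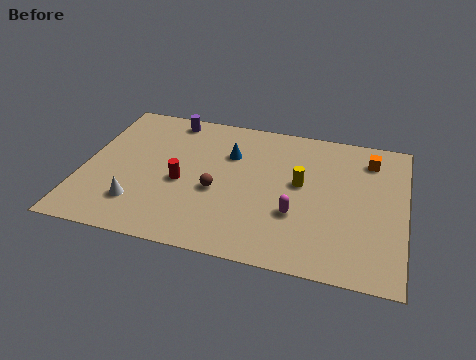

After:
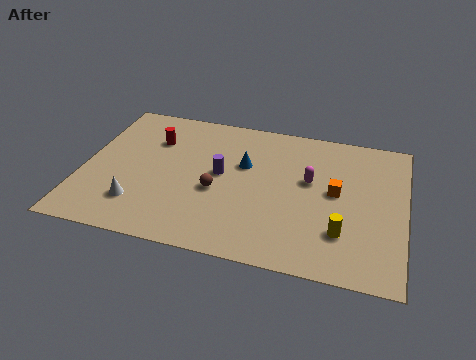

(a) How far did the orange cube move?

3.0

From (12.8, 7.8) to (11.4, 5.2), the orange cube covered √(1.4² + 2.6²) ≈ 3.0 units.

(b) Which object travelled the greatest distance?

the purple cylinder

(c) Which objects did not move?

the brown sphere and the white cone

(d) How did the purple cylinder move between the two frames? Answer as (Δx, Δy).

(2.6, -3.4)

The purple cylinder was at about (3.6, 8.6) and moved to about (6.2, 5.2).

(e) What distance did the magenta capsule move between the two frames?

2.5

From (9.7, 3.3) to (10.2, 5.7), the magenta capsule covered √(0.5² + 2.4²) ≈ 2.5 units.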